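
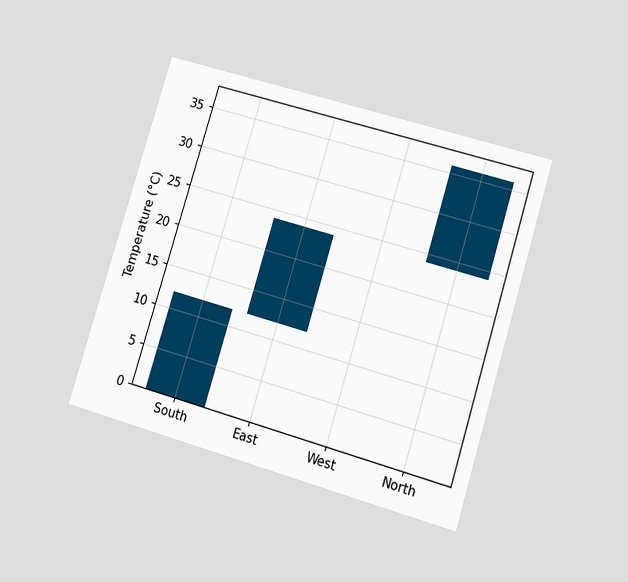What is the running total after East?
The chart is tilted about 17° clockwise and viewed at a slight angle. After East the running total reaches 24°C.

24°C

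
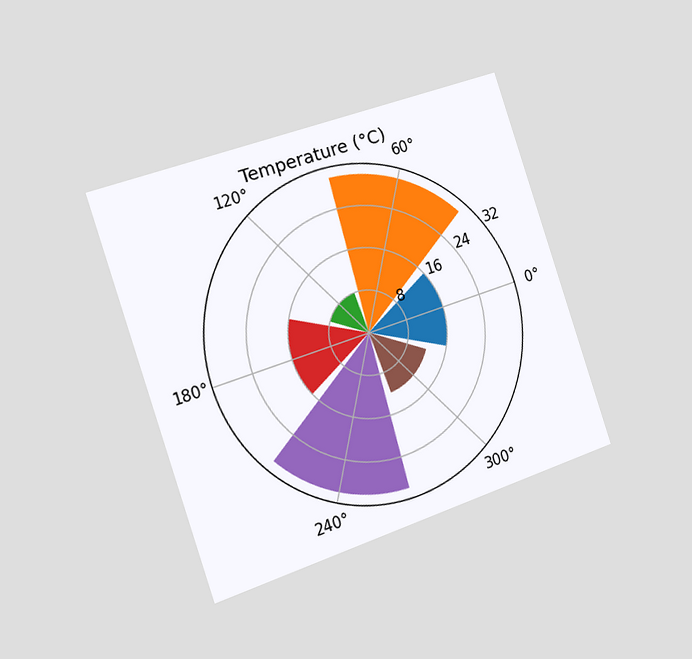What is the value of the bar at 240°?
30°C

The chart is tilted about 19° counter-clockwise and viewed slightly from the left. The bar at 240° reaches 30°C on the radial axis.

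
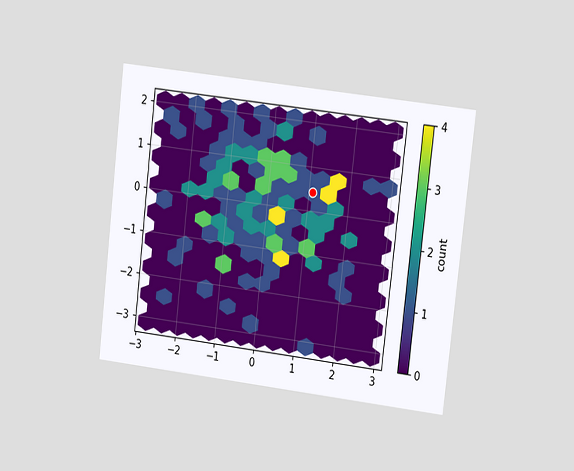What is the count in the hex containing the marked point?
1

The chart is tilted about 7° clockwise and viewed at a slight angle. The marked hex reads 1 on the colorbar.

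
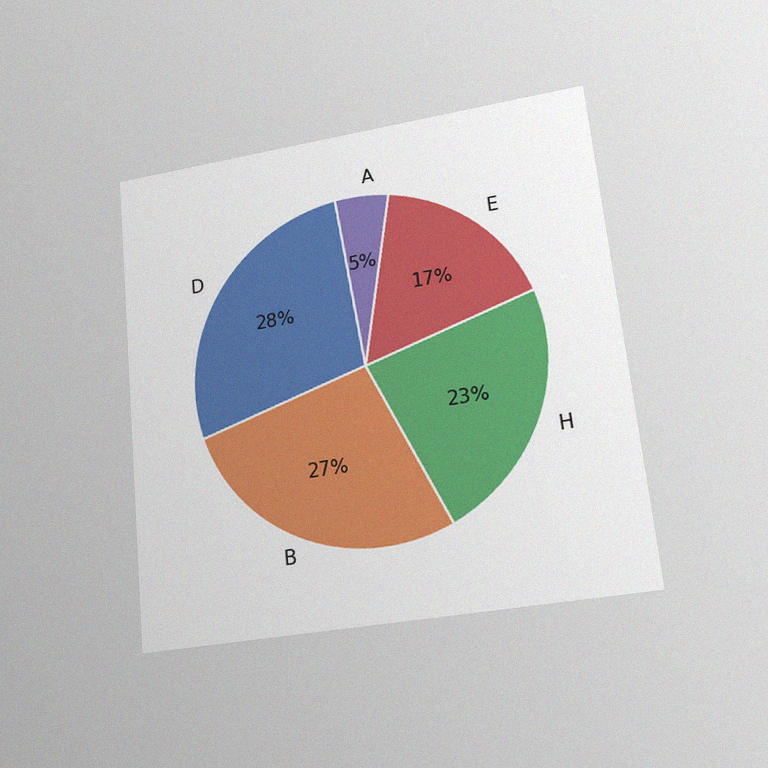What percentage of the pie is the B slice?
27%

The chart is tilted about 6° counter-clockwise and viewed at a slight angle, with some photo noise. The B slice takes up 27% of the pie.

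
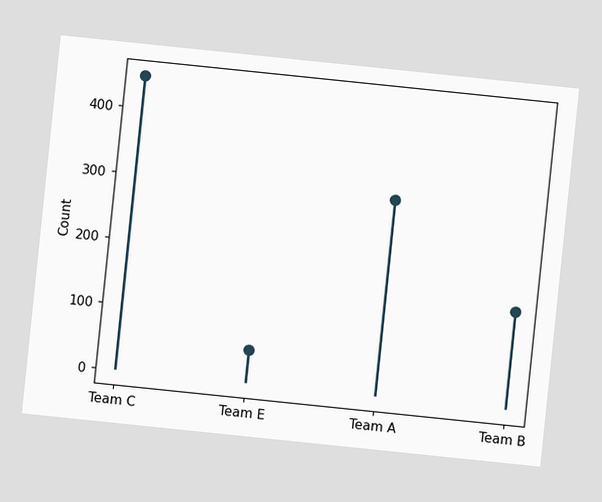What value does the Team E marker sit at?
50

The chart is tilted about 6° clockwise. The Team E marker sits at 50.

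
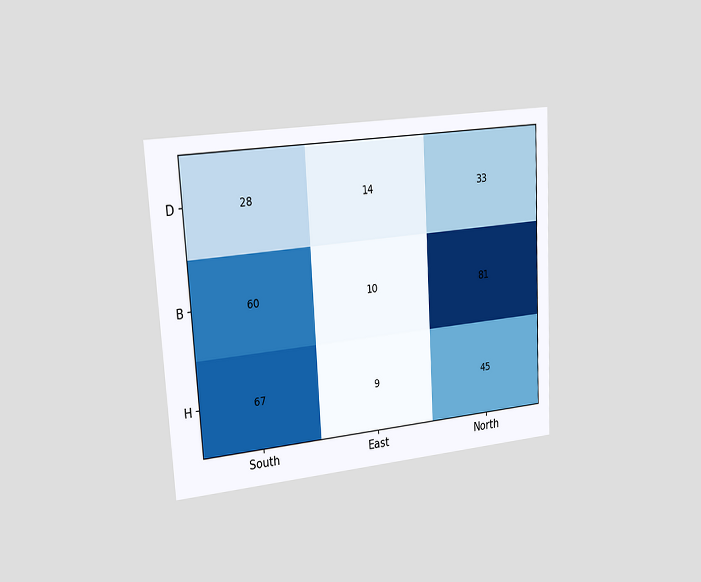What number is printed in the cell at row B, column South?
The chart is tilted about 3° counter-clockwise and viewed slightly from the left. The (B, South) cell reads 60.

60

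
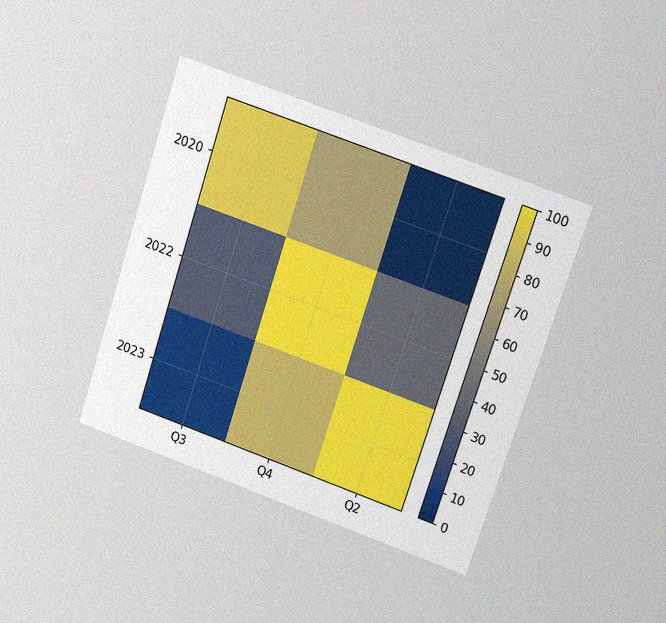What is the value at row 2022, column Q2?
The chart is tilted about 18° clockwise and viewed at a slight angle, with some photo noise. Matching cell (2022, Q2) against the colorbar gives 40.

40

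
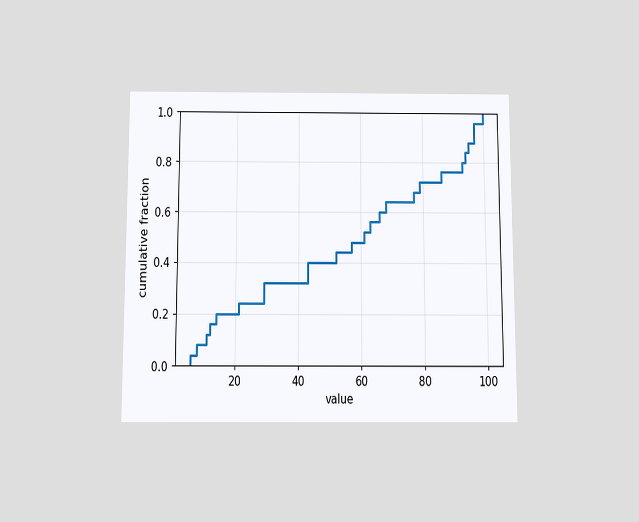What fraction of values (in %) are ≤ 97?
96%

The chart is viewed slightly from below. At x=97 the ECDF step is at 96%.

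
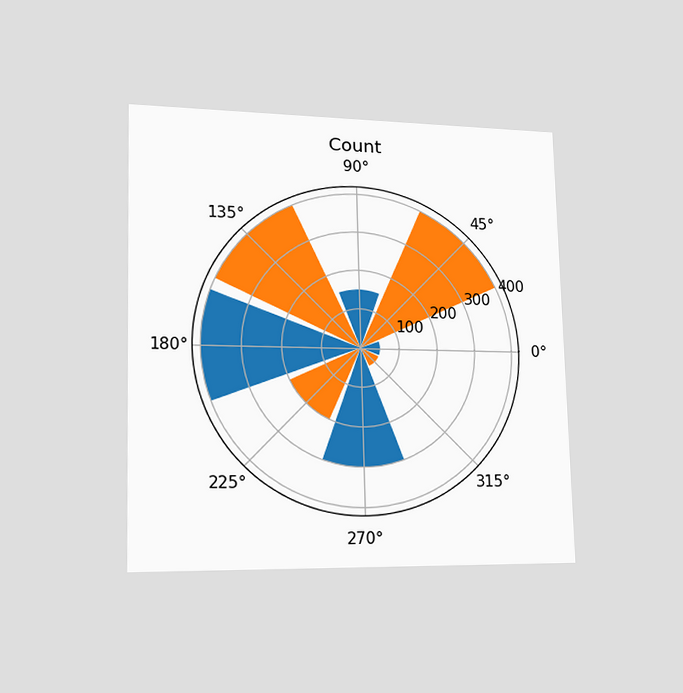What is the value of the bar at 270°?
The chart is viewed slightly from the left. The bar at 270° reaches 300 on the radial axis.

300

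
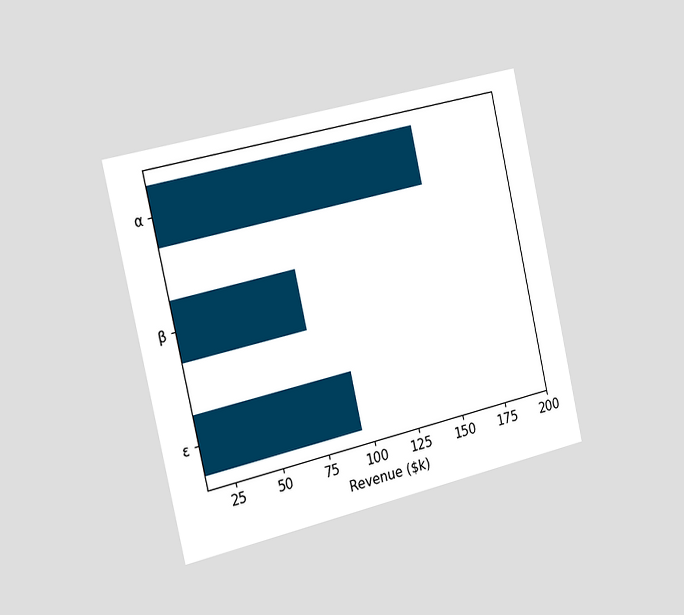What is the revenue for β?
The chart is tilted about 13° counter-clockwise and viewed slightly from the left. Reading along the chart's x-axis, the β bar reaches $76k.

$76k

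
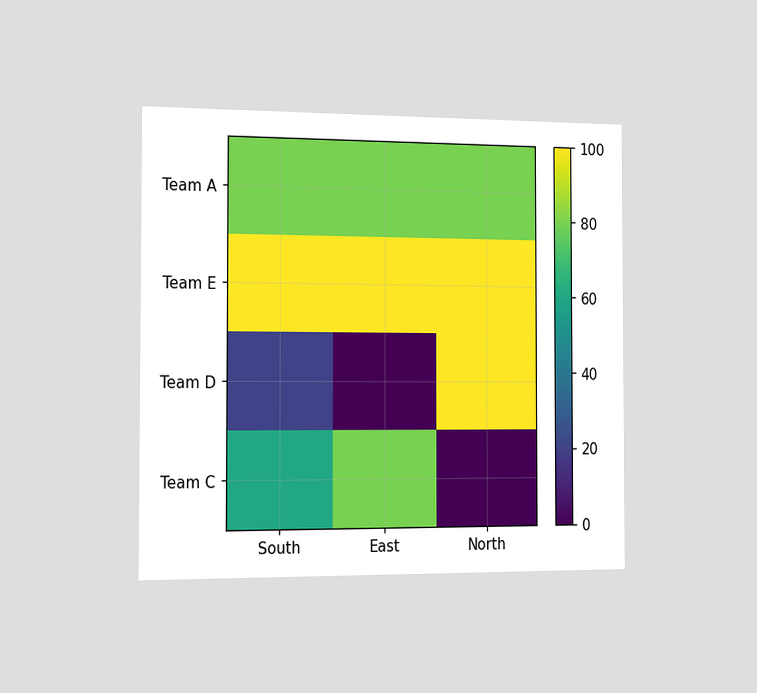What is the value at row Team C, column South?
60

The chart is viewed slightly from the left. Matching cell (Team C, South) against the colorbar gives 60.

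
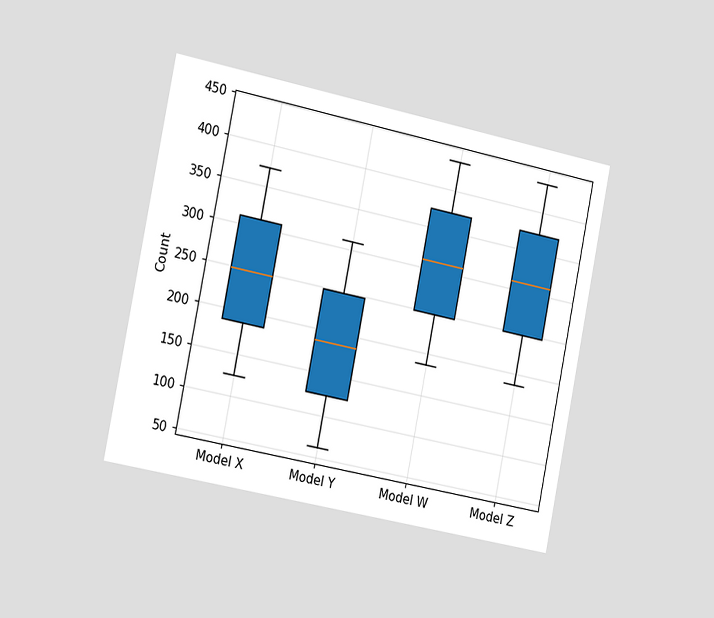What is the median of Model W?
The chart is tilted about 11° clockwise and viewed slightly from the left. The median line in the Model W box sits at 310.

310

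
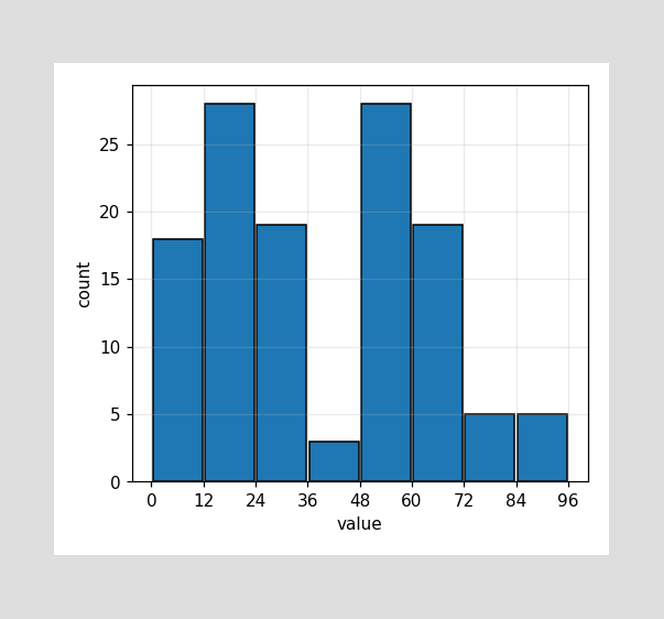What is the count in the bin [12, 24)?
28

The [12, 24) bin has height 28.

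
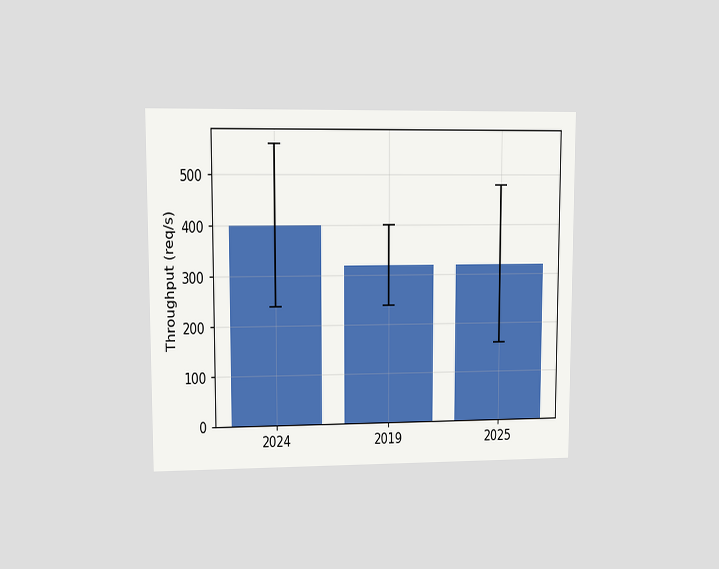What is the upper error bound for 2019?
The chart is viewed at a slight angle. The 2019 bar's upper whisker reaches 400req/s.

400req/s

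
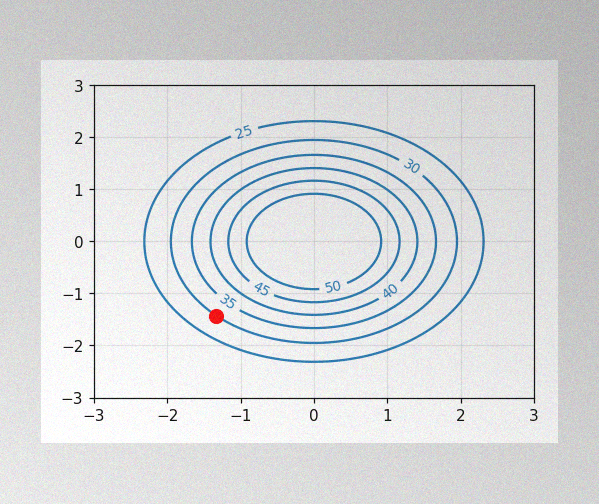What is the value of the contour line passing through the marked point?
30

The image has some photo noise and uneven lighting. The marked point sits on the contour labelled 30.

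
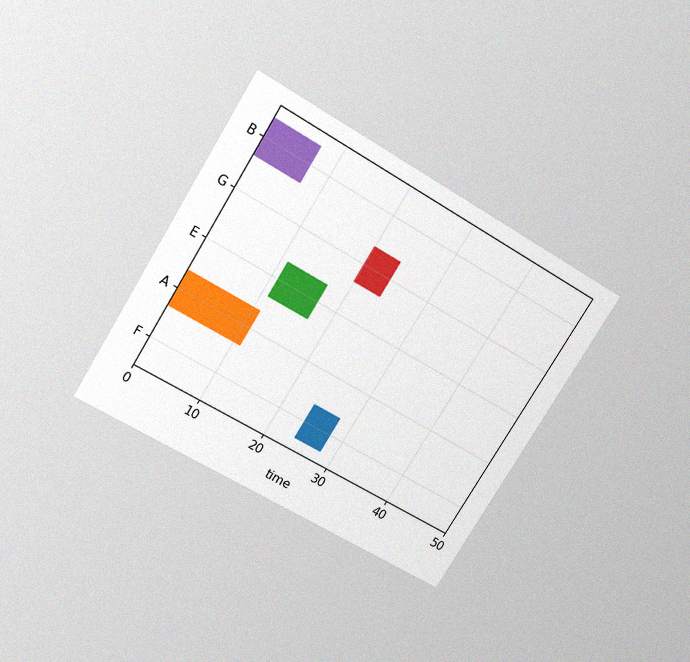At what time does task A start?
0

The chart is tilted about 32° clockwise and viewed slightly from above, with some photo noise. The A bar begins at t=0.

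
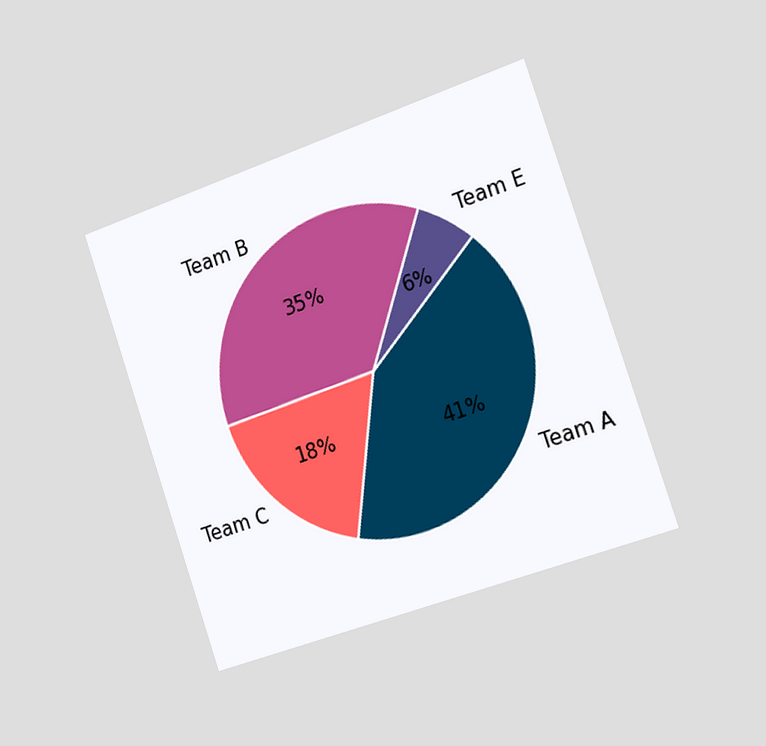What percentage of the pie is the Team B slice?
35%

The chart is tilted about 19° counter-clockwise and viewed slightly from the right. The Team B slice takes up 35% of the pie.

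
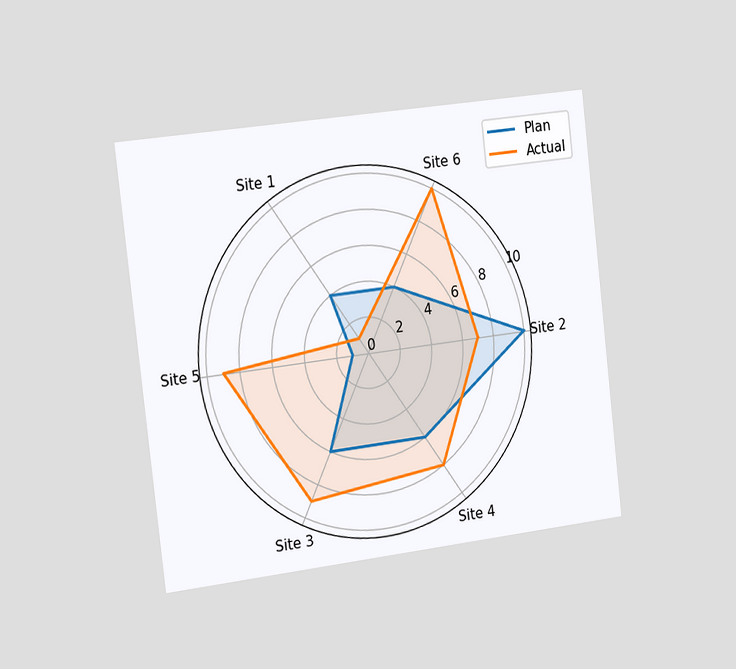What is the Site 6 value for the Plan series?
4

The chart is tilted about 7° counter-clockwise and viewed slightly from the left. On the Site 6 axis, Plan reaches 4.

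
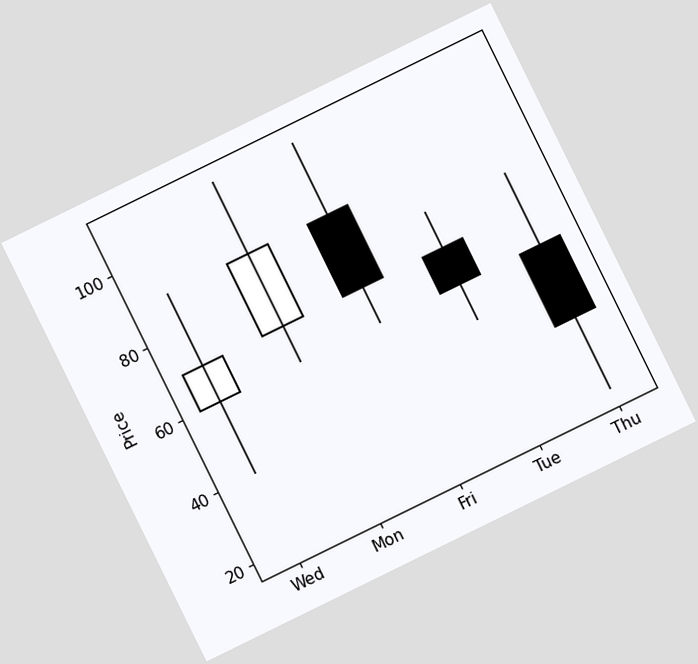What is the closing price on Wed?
The chart is tilted about 26° counter-clockwise. The Wed candle closes at 70.

70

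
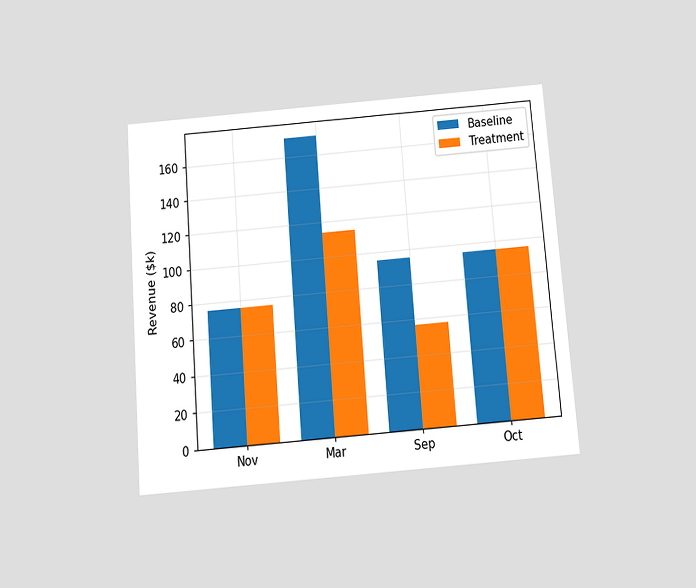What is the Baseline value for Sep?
$95k

The chart is tilted about 4° counter-clockwise and viewed slightly from below. The Baseline bar at Sep reaches $95k on the y-axis.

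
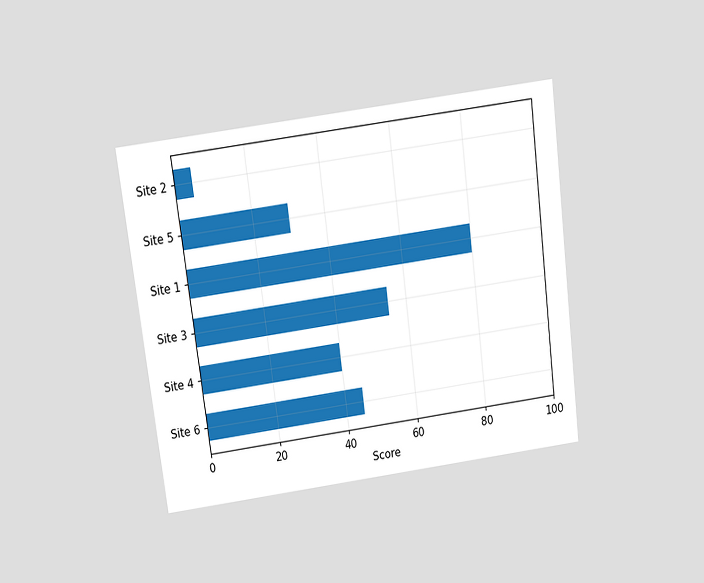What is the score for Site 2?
The chart is tilted about 7° counter-clockwise and viewed slightly from above. Reading along the chart's x-axis, the Site 2 bar reaches 5.

5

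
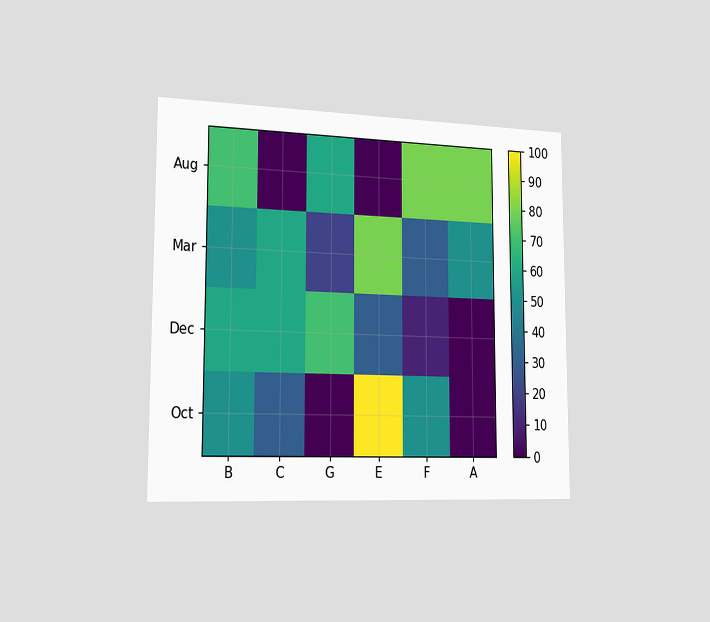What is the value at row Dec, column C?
60

The chart is viewed slightly from the left. Matching cell (Dec, C) against the colorbar gives 60.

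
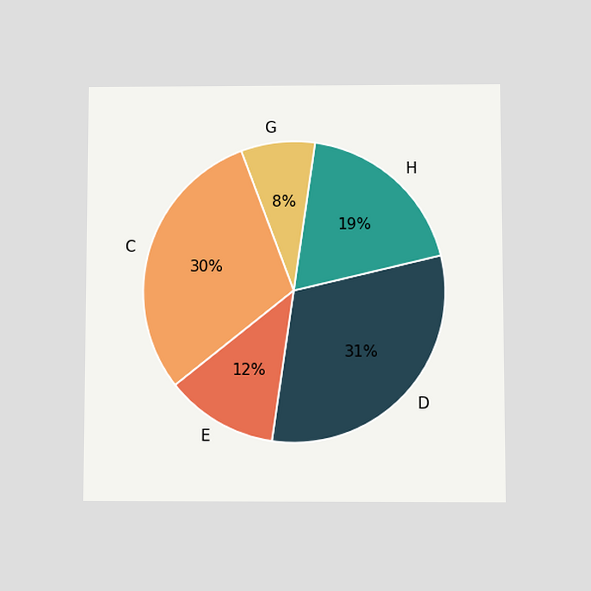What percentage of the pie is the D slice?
The chart is viewed at a slight angle. The D slice takes up 31% of the pie.

31%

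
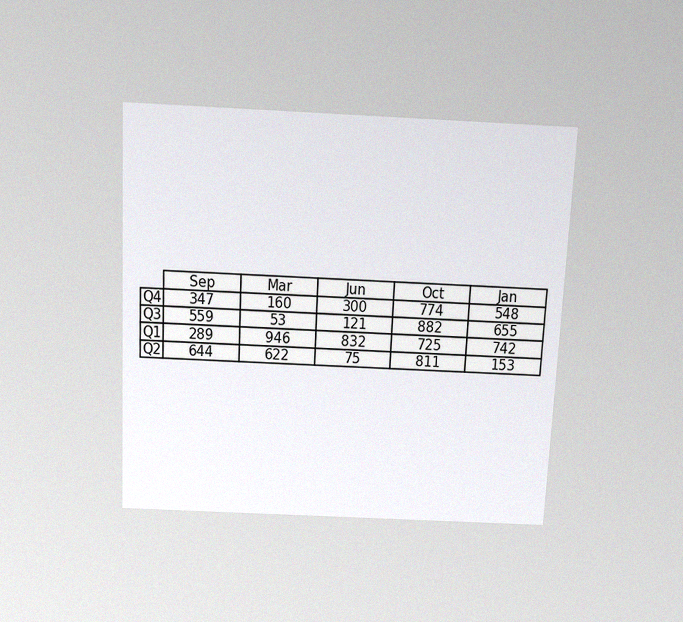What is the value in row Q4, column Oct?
The chart is tilted about 3° clockwise and viewed slightly from above, with some photo noise. The (Q4, Oct) cell reads 774.

774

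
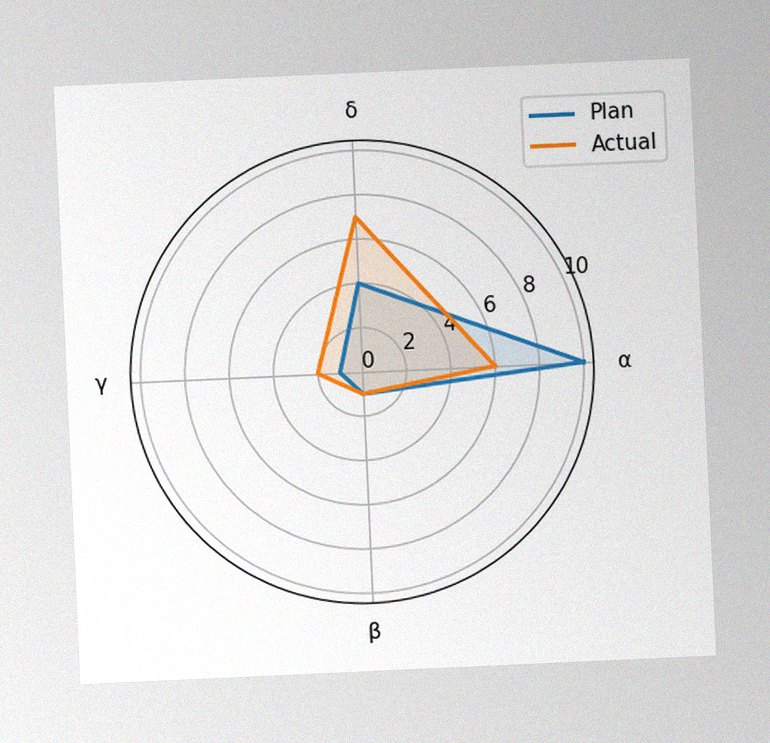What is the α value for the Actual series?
The chart is tilted about 3° counter-clockwise, with some photo noise. On the α axis, Actual reaches 6.

6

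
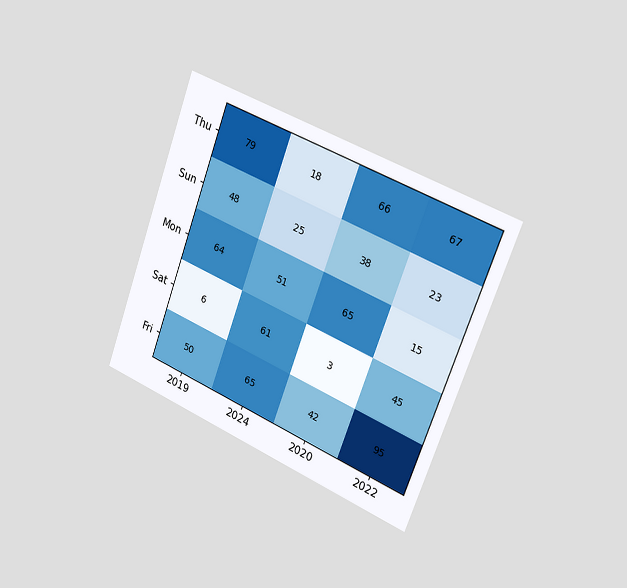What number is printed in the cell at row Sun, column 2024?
The chart is tilted about 20° clockwise and viewed slightly from the right. The (Sun, 2024) cell reads 25.

25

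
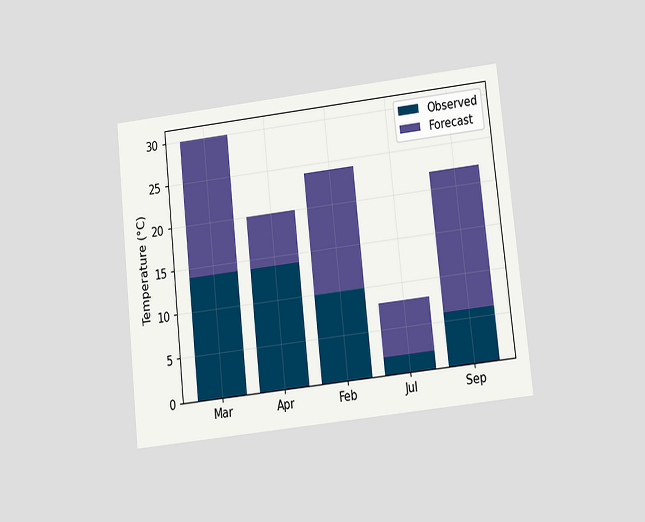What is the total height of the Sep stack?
22°C

The chart is tilted about 6° counter-clockwise and viewed slightly from below. The Sep stack's top reaches 22°C on the y-axis.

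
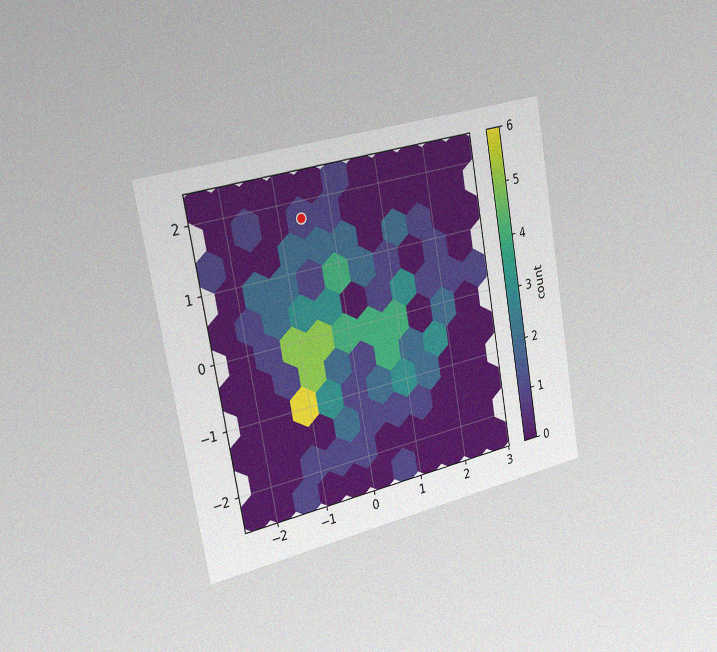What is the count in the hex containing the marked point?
1

The chart is tilted about 10° counter-clockwise and viewed slightly from the left, with some photo noise. The marked hex reads 1 on the colorbar.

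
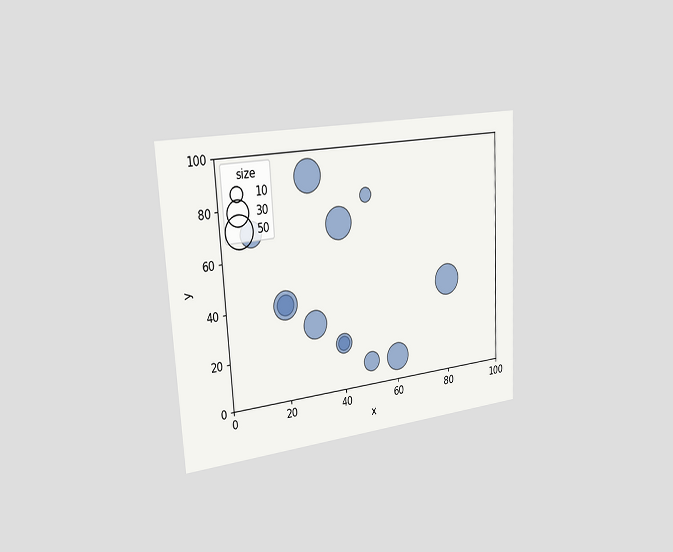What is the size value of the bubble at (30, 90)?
50

The chart is tilted about 3° counter-clockwise and viewed slightly from the left. Matching the bubble at (30, 90) against the size legend gives 50.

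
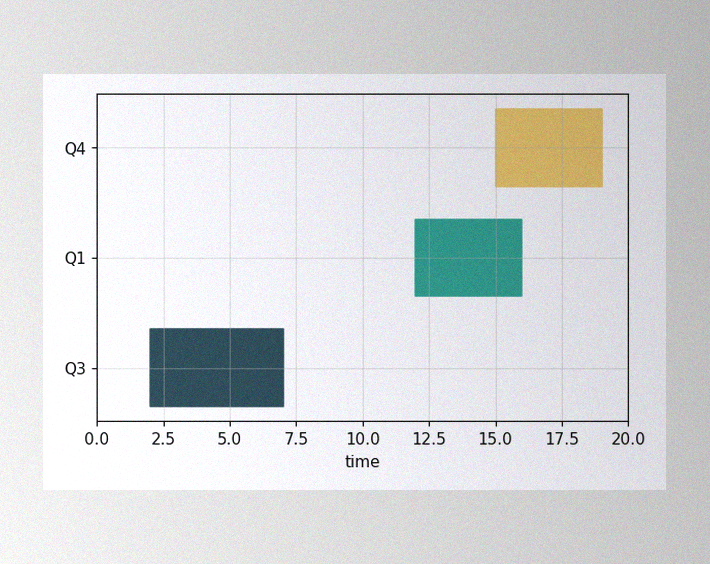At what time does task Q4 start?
The image has some photo noise and uneven lighting. The Q4 bar begins at t=15.

15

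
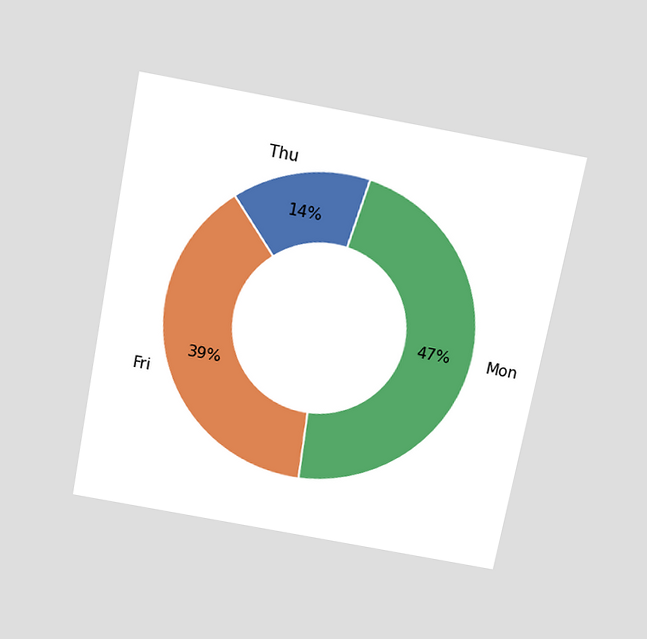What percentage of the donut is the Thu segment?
14%

The chart is tilted about 11° clockwise and viewed slightly from above. The Thu segment takes up 14% of the ring.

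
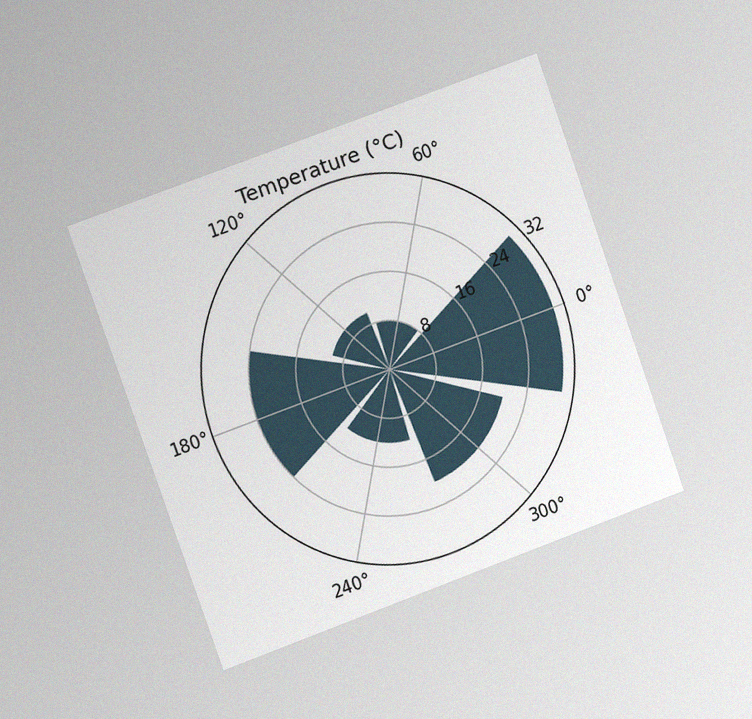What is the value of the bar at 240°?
The chart is tilted about 20° counter-clockwise and viewed slightly from the left, with some photo noise. The bar at 240° reaches 12°C on the radial axis.

12°C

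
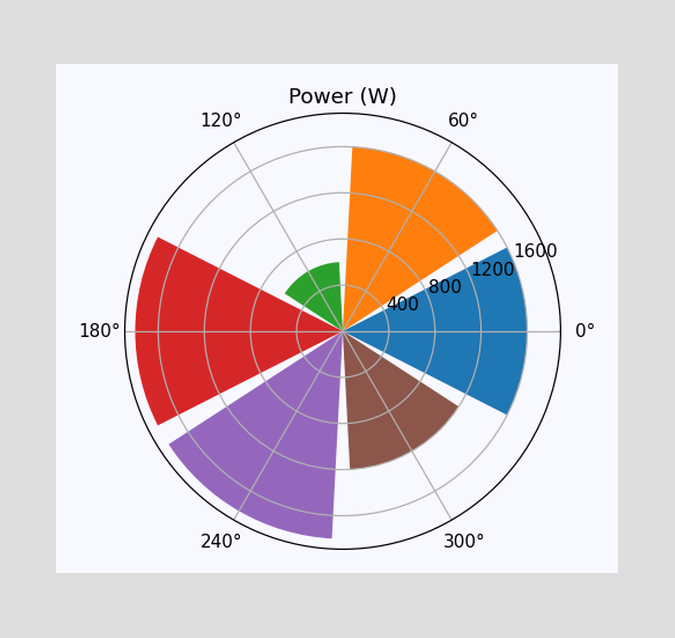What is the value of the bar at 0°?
The bar at 0° reaches 1600W on the radial axis.

1600W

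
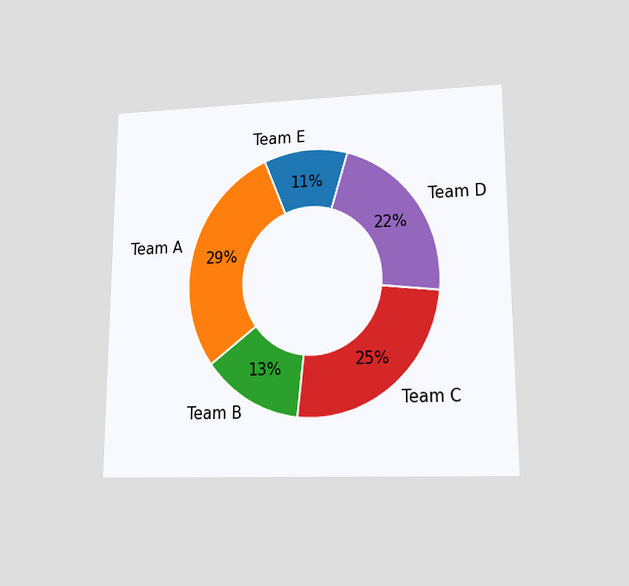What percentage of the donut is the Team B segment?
13%

The chart is viewed at a slight angle. The Team B segment takes up 13% of the ring.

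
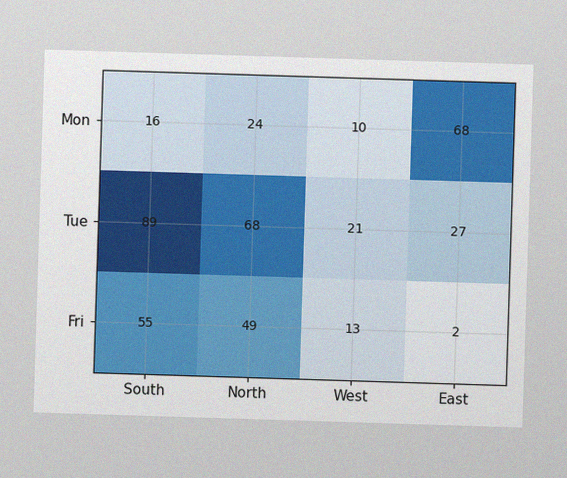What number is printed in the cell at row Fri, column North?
The image has some photo noise and uneven lighting. The (Fri, North) cell reads 49.

49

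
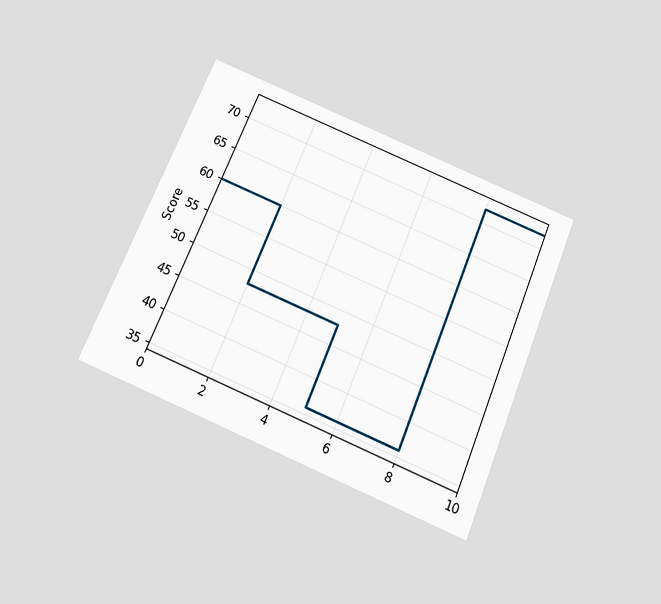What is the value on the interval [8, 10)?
The chart is tilted about 22° clockwise and viewed slightly from below. On [8, 10) the step sits at 72.

72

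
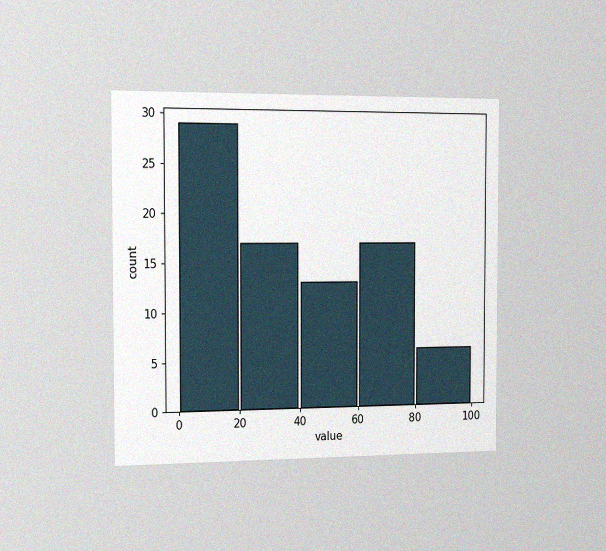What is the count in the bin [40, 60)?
13

The chart is viewed slightly from the left, with some photo noise. The [40, 60) bin has height 13.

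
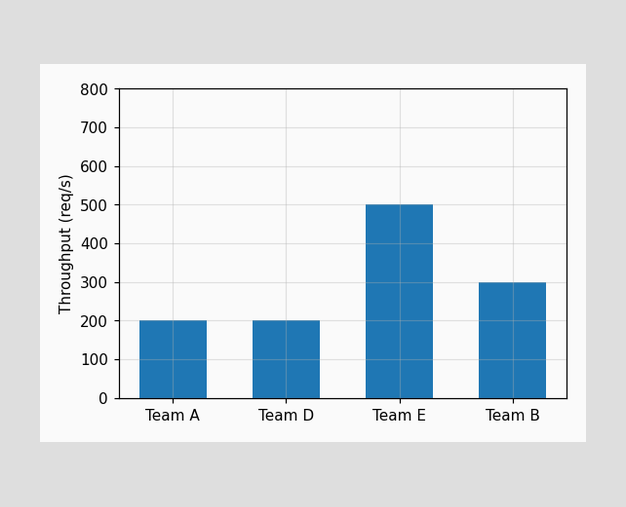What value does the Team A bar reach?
Reading along the chart's y-axis, the Team A bar reaches 200req/s.

200req/s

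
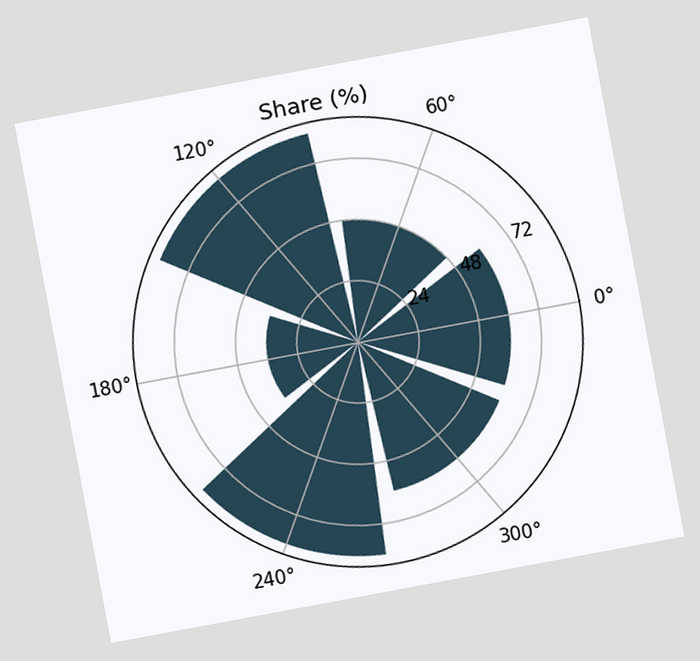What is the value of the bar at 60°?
The chart is tilted about 11° counter-clockwise. The bar at 60° reaches 48% on the radial axis.

48%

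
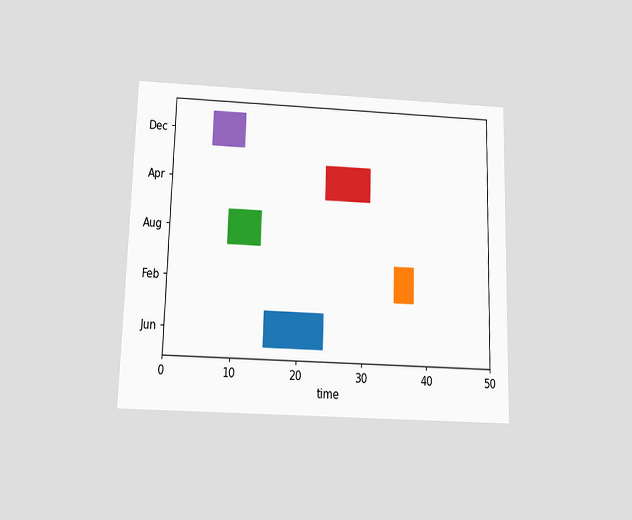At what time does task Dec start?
6

The chart is viewed slightly from below. The Dec bar begins at t=6.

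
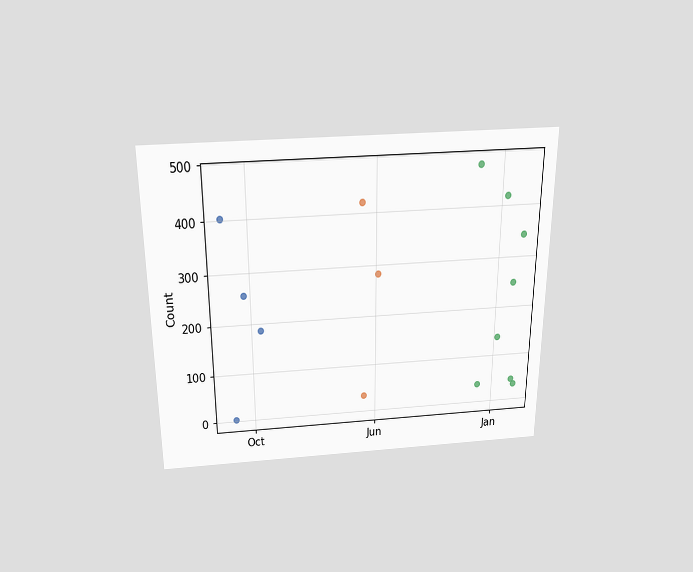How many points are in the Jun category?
The chart is viewed slightly from above. Counting the markers in the Jun column gives 3.

3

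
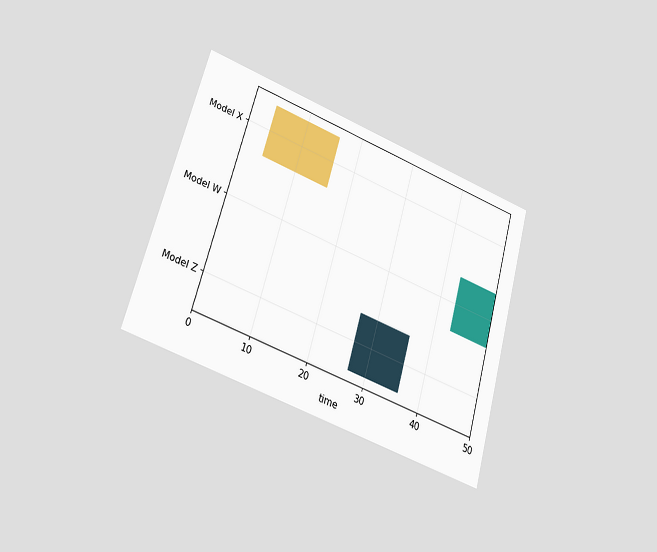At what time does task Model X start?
The chart is tilted about 16° clockwise and viewed at a slight angle. The Model X bar begins at t=4.

4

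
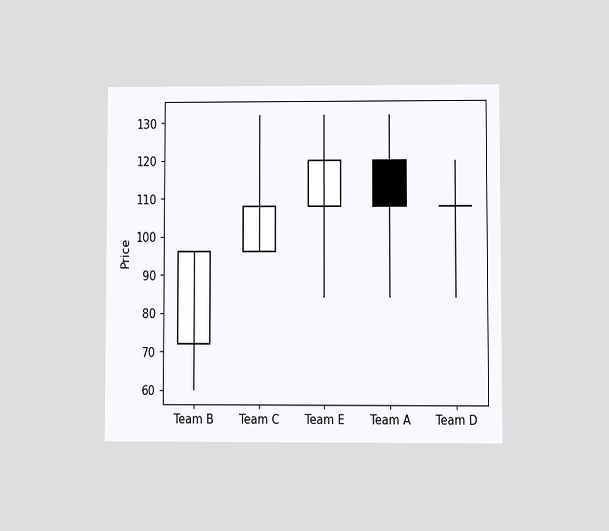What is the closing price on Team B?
The chart is viewed at a slight angle. The Team B candle closes at 96.

96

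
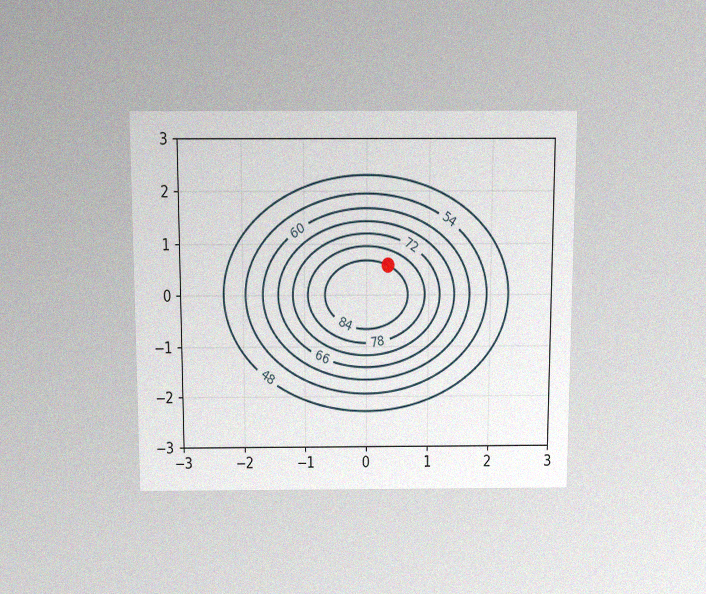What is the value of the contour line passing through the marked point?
The chart is viewed slightly from above, with some photo noise. The marked point sits on the contour labelled 84.

84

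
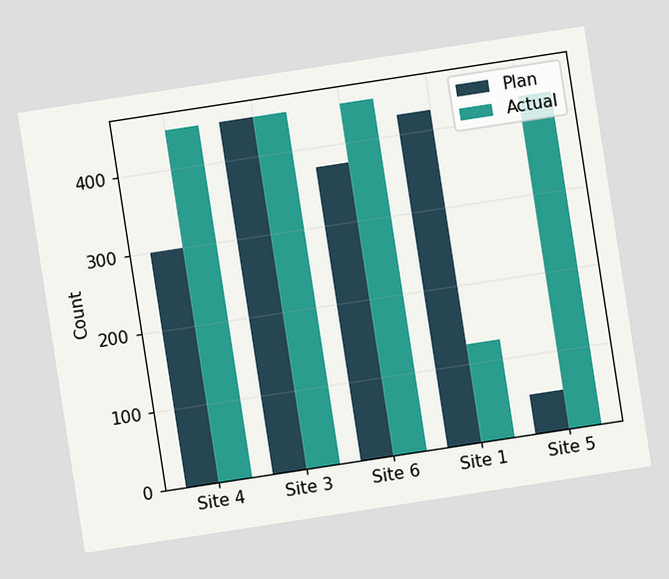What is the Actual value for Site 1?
The chart is tilted about 9° counter-clockwise. The Actual bar at Site 1 reaches 125 on the y-axis.

125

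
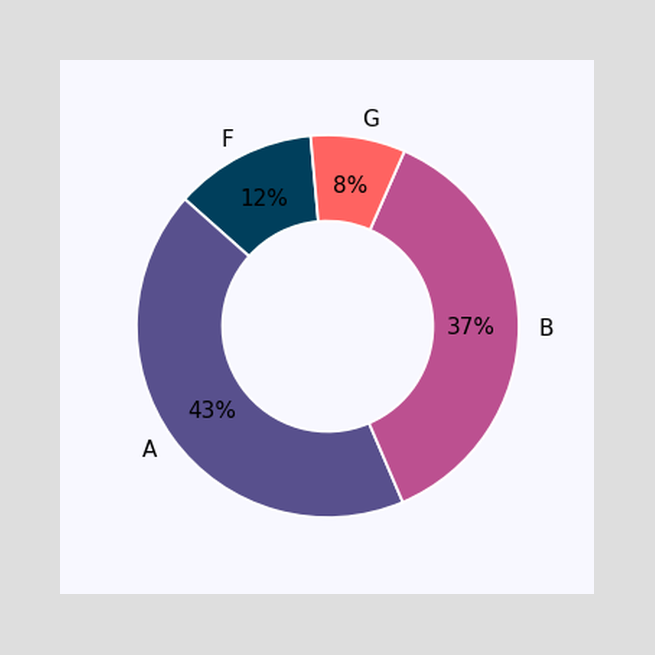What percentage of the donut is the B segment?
The B segment takes up 37% of the ring.

37%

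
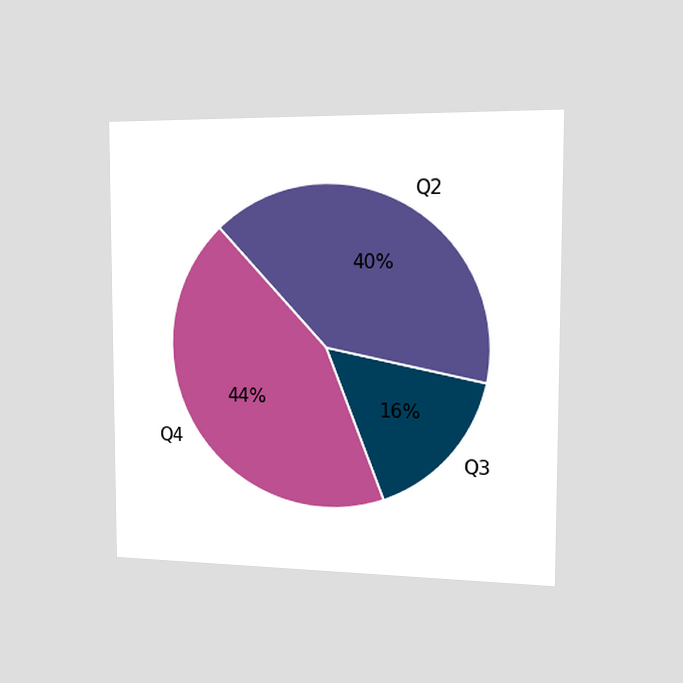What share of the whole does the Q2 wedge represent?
40%

The chart is viewed slightly from the right. The Q2 slice takes up 40% of the pie.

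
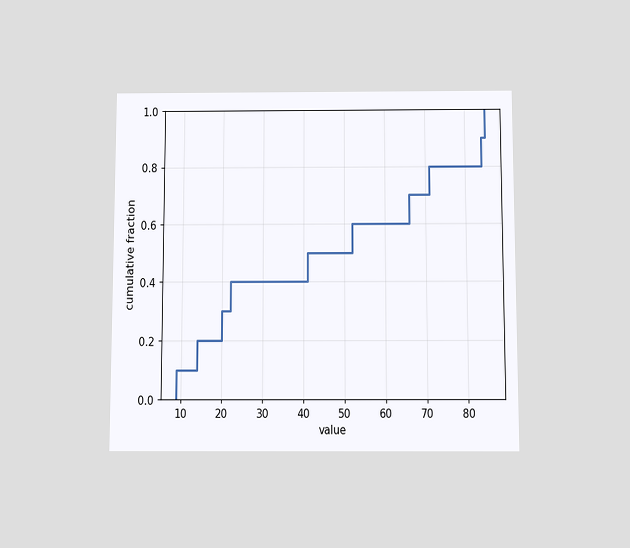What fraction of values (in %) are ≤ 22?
The chart is viewed slightly from below. At x=22 the ECDF step is at 40%.

40%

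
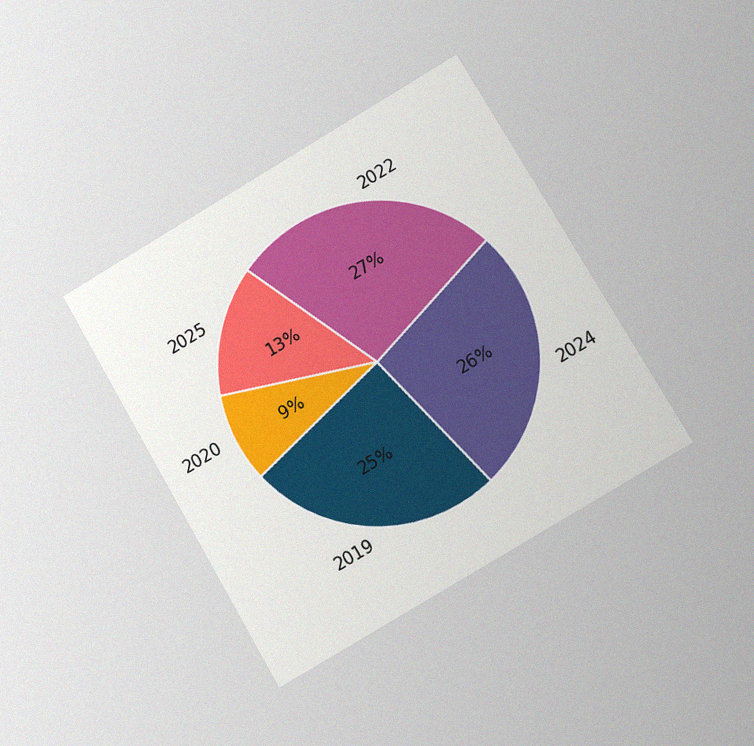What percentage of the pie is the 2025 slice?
13%

The chart is tilted about 30° counter-clockwise and viewed at a slight angle, with some photo noise. The 2025 slice takes up 13% of the pie.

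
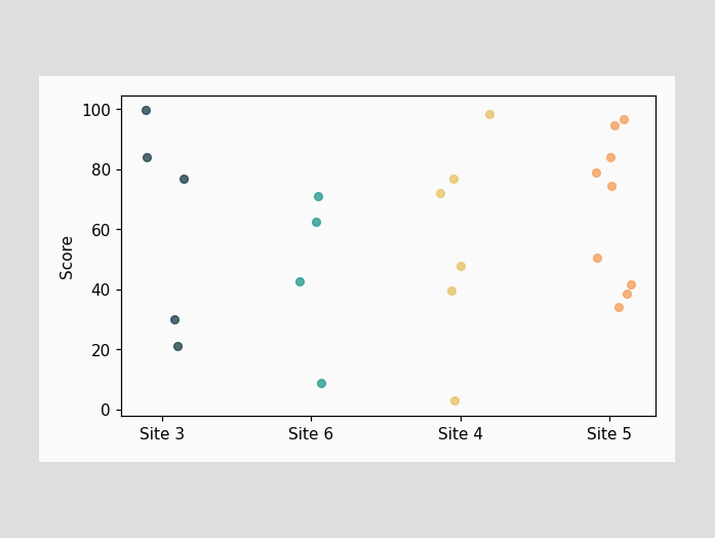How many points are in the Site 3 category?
5

Counting the markers in the Site 3 column gives 5.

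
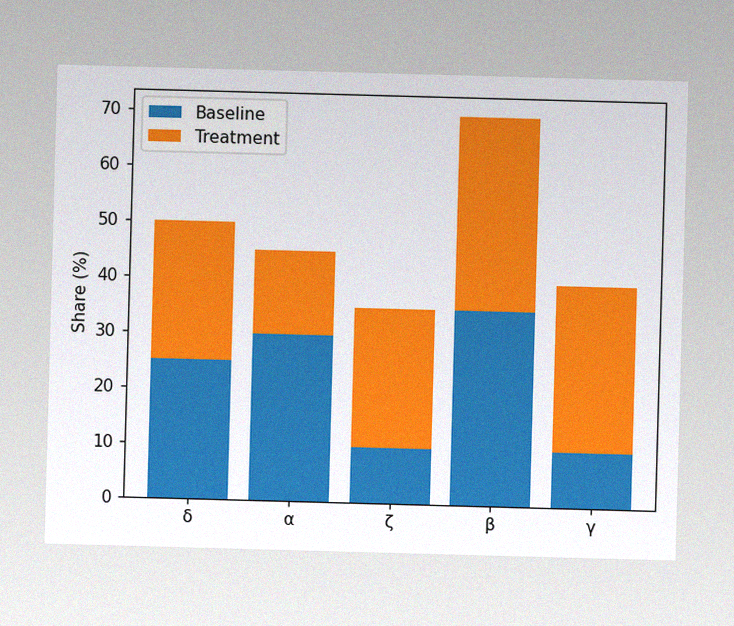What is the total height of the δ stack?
50%

The image has some photo noise and uneven lighting. The δ stack's top reaches 50% on the y-axis.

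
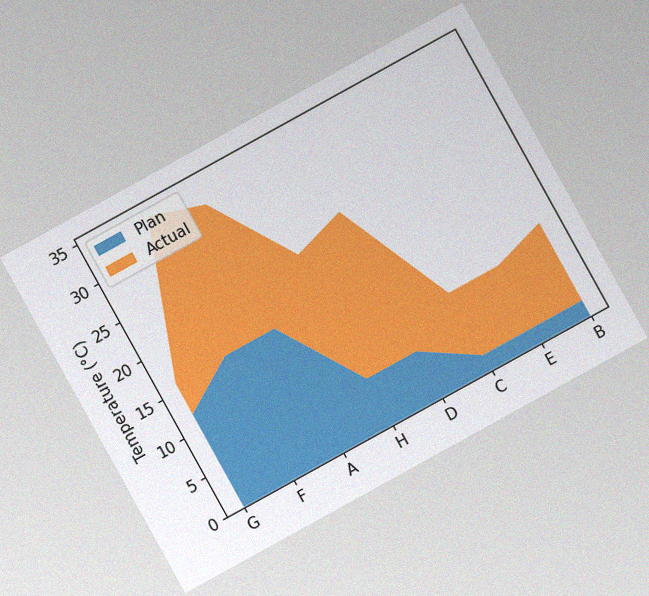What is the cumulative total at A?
The chart is tilted about 29° counter-clockwise, with some photo noise. The stacked total at A reaches 32°C.

32°C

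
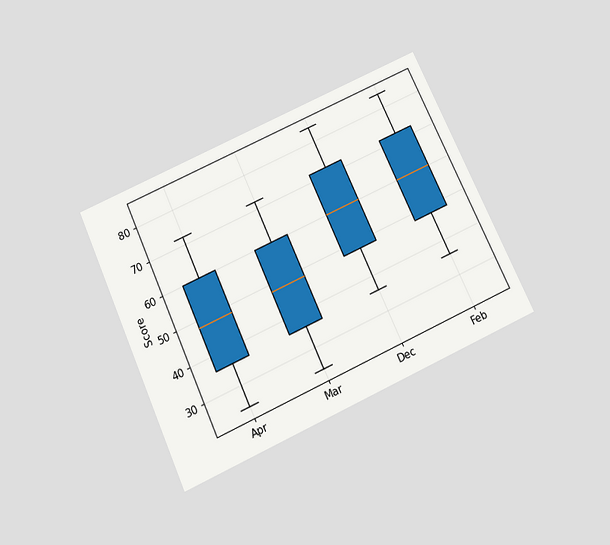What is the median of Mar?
48

The chart is tilted about 25° counter-clockwise and viewed slightly from below. The median line in the Mar box sits at 48.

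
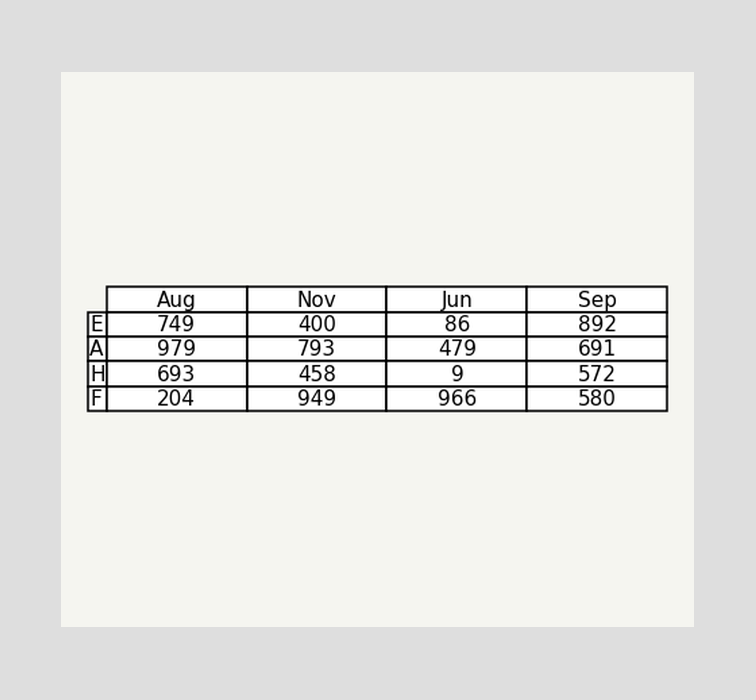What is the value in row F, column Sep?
580

The (F, Sep) cell reads 580.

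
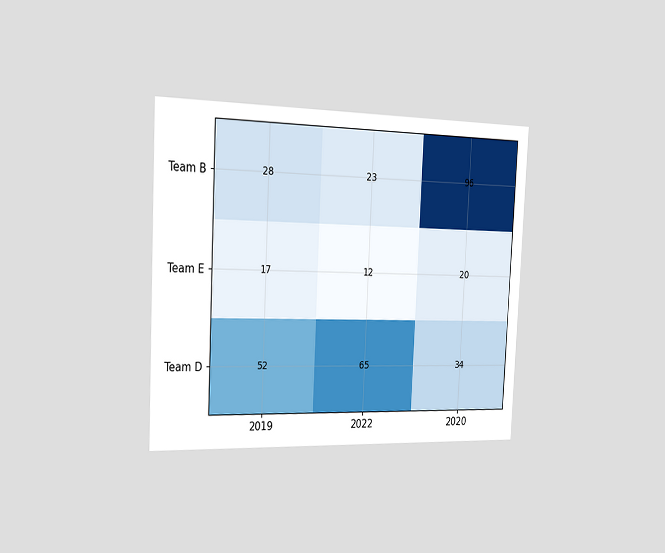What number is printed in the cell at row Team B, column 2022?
23

The chart is tilted about 3° clockwise and viewed slightly from the left. The (Team B, 2022) cell reads 23.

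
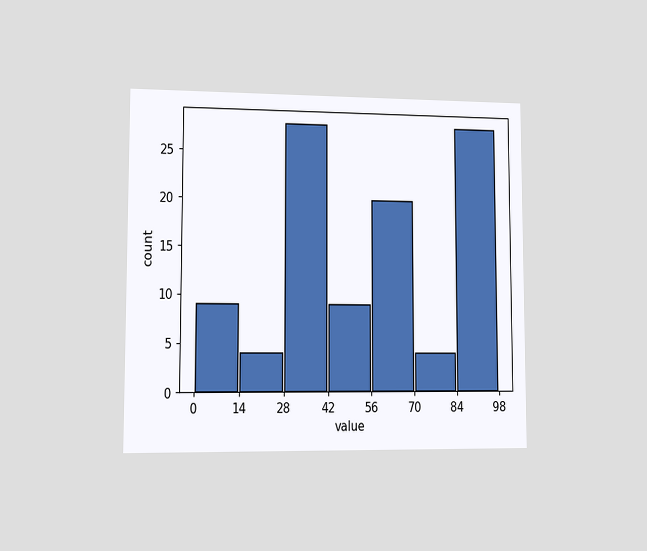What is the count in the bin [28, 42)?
28

The chart is viewed at a slight angle. The [28, 42) bin has height 28.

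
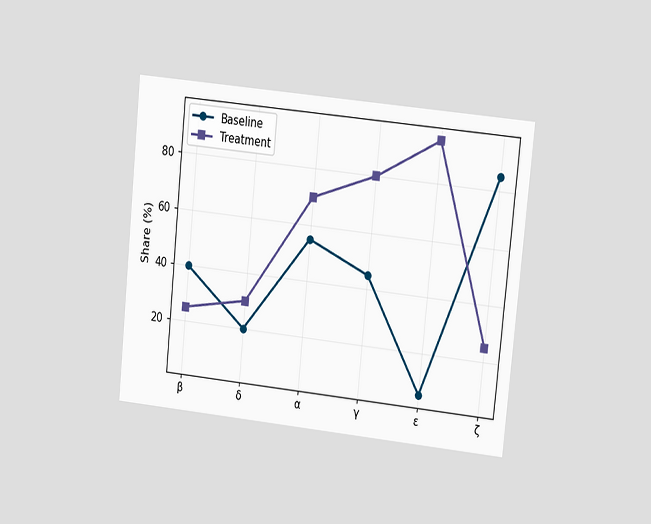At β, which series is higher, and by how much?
Baseline, by 15%

The chart is tilted about 6° clockwise and viewed at a slight angle. At β, Baseline sits above the other line by 15%.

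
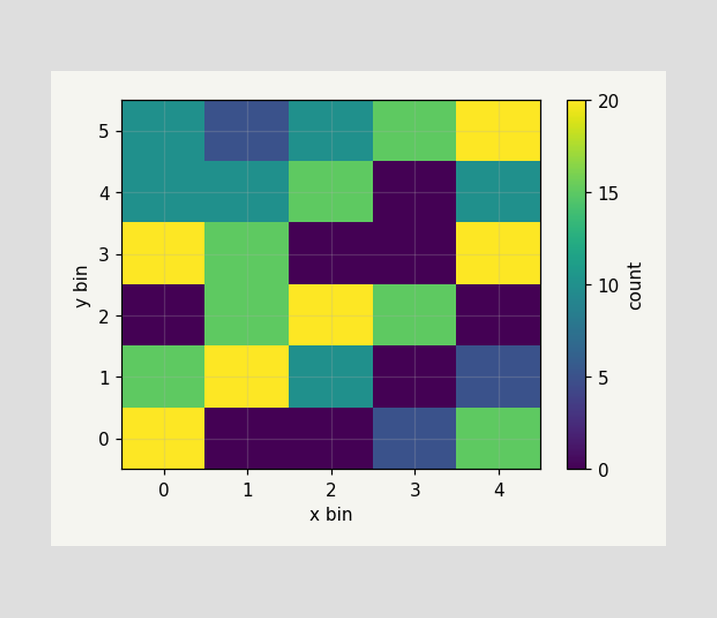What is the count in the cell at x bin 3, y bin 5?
Matching the cell (3, 5) against the colorbar gives 15.

15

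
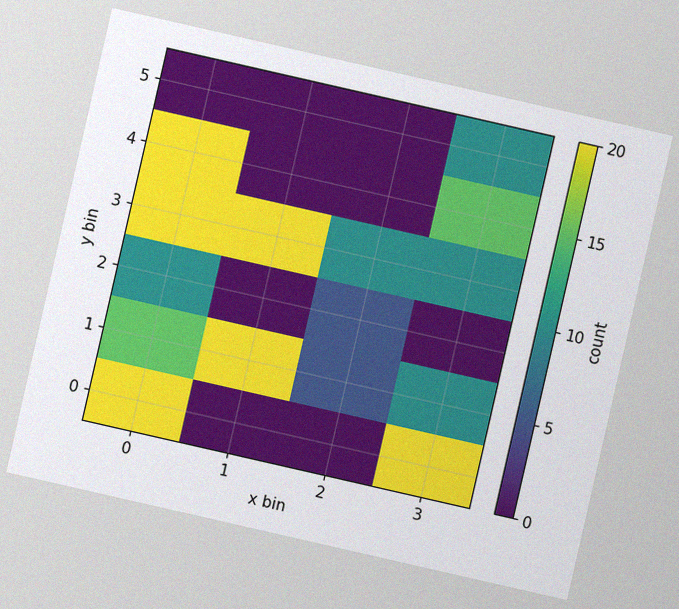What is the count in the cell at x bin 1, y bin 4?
The chart is tilted about 13° clockwise, with some photo noise. Matching the cell (1, 4) against the colorbar gives 0.

0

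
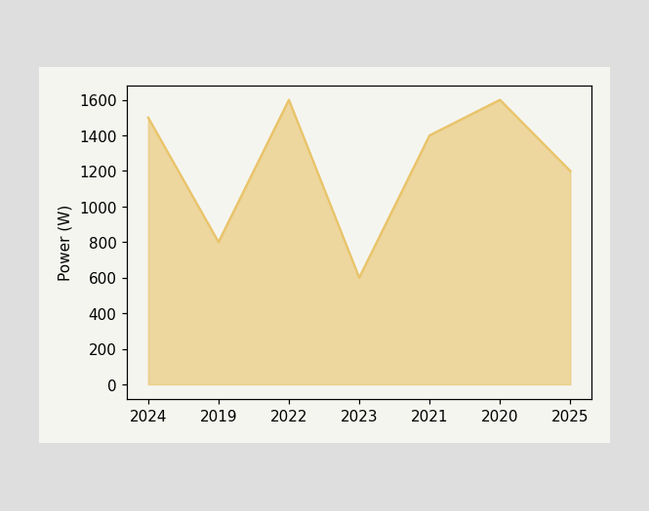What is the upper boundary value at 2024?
At 2024 the upper boundary is at 1500W.

1500W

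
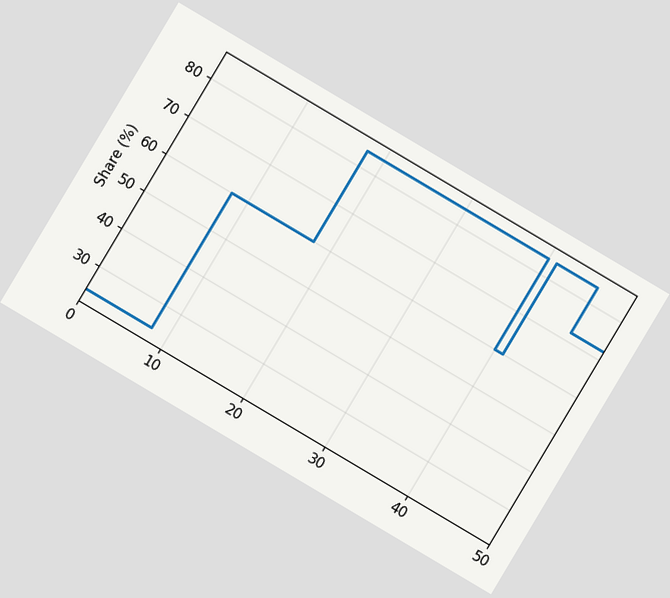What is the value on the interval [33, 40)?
The chart is tilted about 31° clockwise. On [33, 40) the step sits at 84%.

84%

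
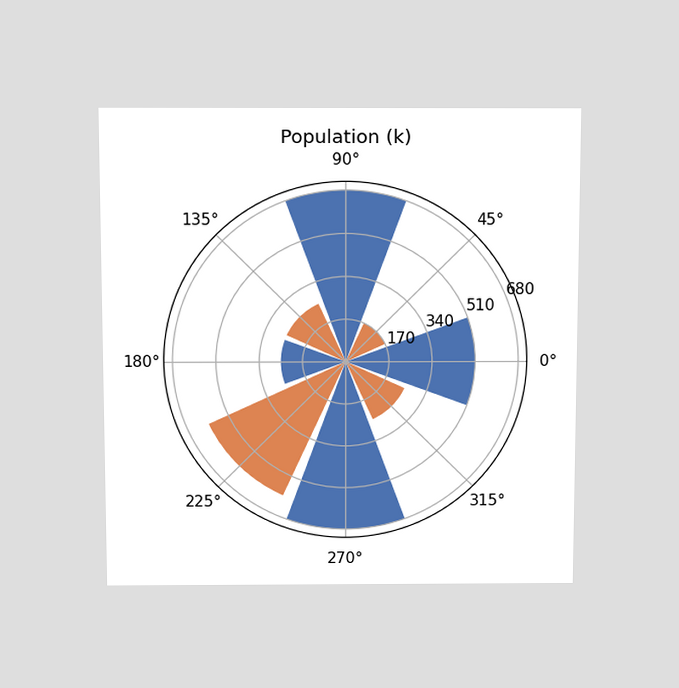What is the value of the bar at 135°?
255k

The chart is viewed slightly from above. The bar at 135° reaches 255k on the radial axis.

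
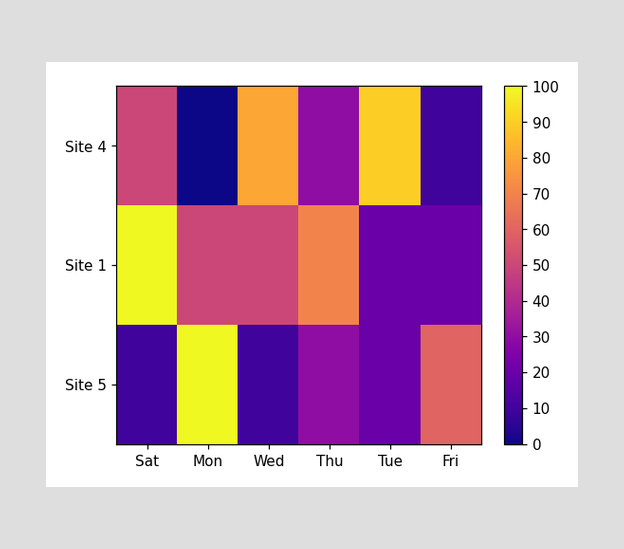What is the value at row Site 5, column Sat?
Matching cell (Site 5, Sat) against the colorbar gives 10.

10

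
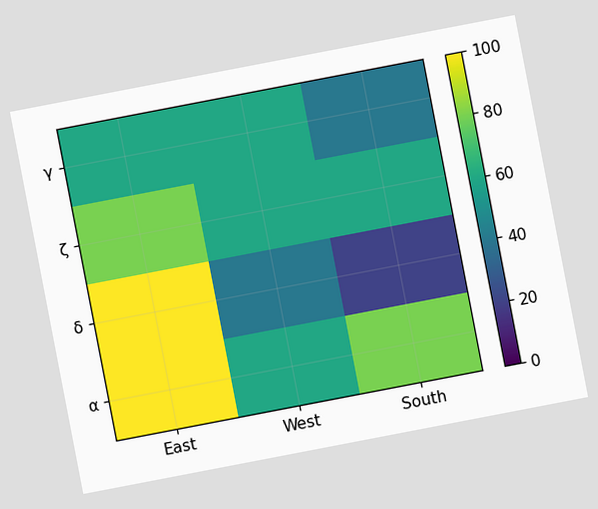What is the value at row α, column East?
The chart is tilted about 11° counter-clockwise. Matching cell (α, East) against the colorbar gives 100.

100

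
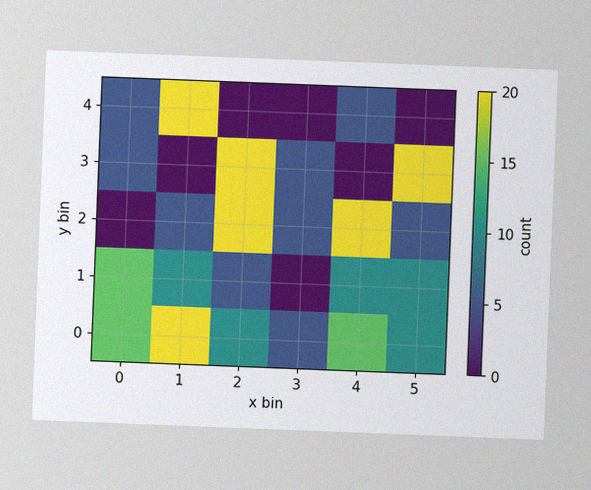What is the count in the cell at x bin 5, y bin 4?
The chart is tilted about 2° clockwise, with some photo noise. Matching the cell (5, 4) against the colorbar gives 0.

0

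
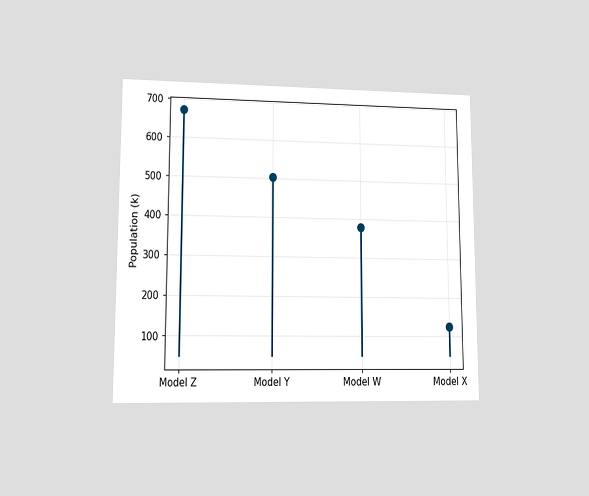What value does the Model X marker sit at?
126k

The chart is viewed at a slight angle. The Model X marker sits at 126k.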